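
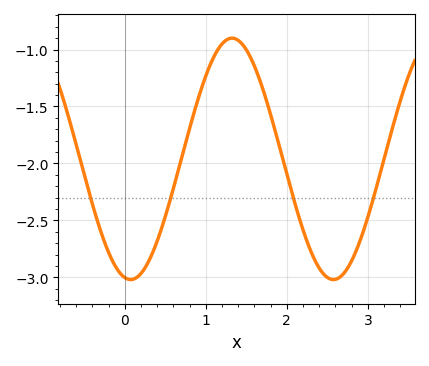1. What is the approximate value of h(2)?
-2.1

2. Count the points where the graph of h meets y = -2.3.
4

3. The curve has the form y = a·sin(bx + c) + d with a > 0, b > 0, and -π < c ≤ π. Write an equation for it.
y = 1.06sin(2.51x - 1.75) - 1.96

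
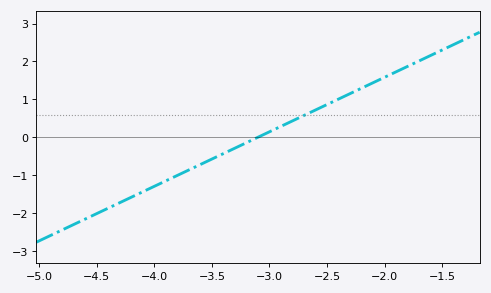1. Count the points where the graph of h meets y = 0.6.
1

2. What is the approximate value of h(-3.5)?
-0.576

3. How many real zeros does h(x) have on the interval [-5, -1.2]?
1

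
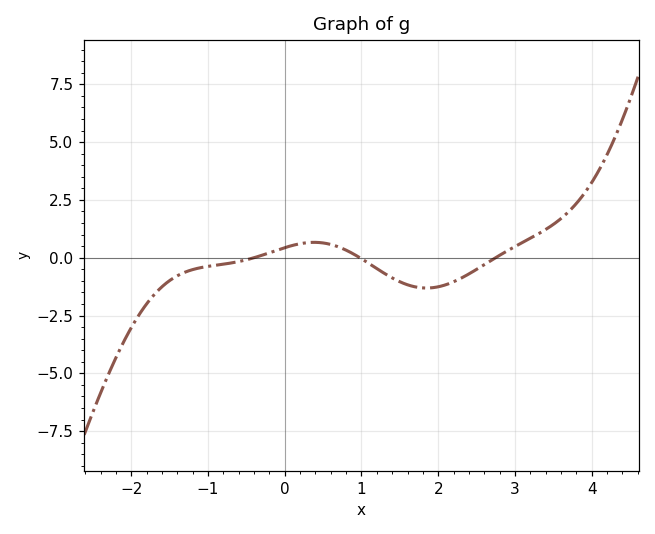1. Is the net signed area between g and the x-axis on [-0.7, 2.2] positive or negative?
negative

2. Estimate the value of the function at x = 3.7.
2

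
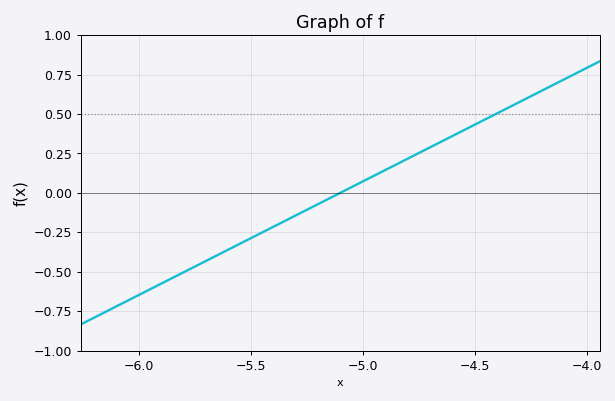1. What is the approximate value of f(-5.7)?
-0.432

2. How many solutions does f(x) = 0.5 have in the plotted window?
1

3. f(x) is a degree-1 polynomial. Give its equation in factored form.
y = 0.72(x + 5.1)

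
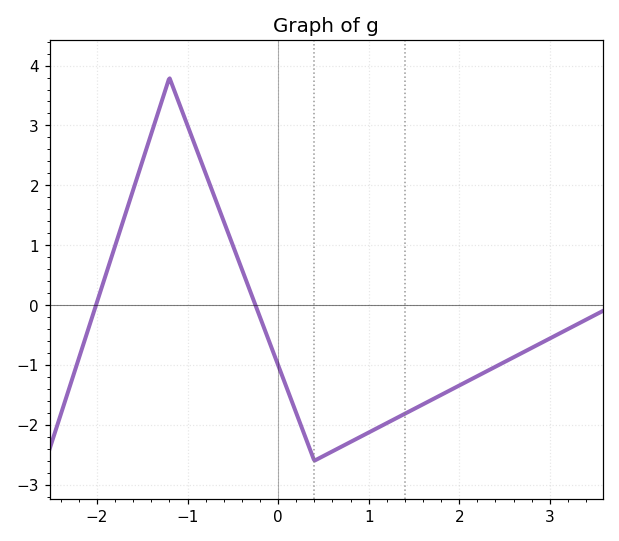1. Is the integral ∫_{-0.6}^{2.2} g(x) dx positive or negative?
negative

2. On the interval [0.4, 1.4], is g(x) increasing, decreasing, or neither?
increasing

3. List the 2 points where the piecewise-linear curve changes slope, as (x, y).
(-1.2, 3.8); (0.4, -2.6)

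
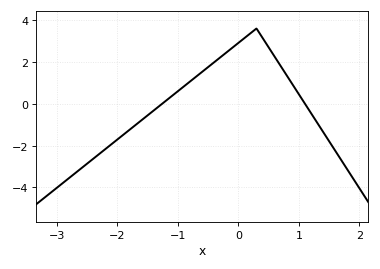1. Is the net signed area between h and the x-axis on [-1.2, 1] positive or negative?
positive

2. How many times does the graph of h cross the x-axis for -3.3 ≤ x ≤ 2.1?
2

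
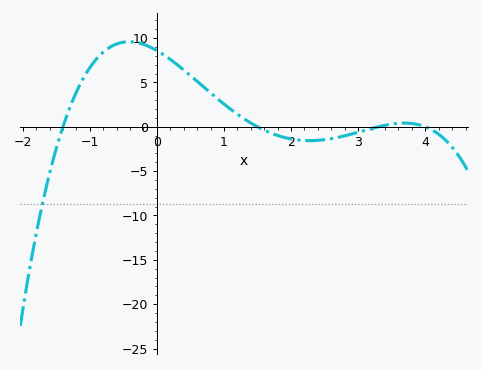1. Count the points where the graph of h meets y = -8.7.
1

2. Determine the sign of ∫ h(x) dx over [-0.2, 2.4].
positive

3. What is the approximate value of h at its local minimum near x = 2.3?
-1.56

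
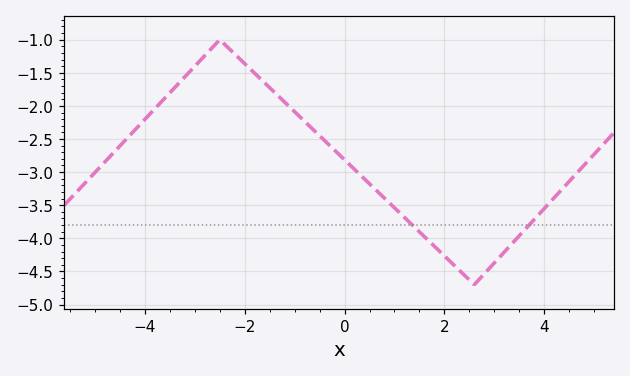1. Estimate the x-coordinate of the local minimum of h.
2.6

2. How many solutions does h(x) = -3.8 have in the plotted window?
2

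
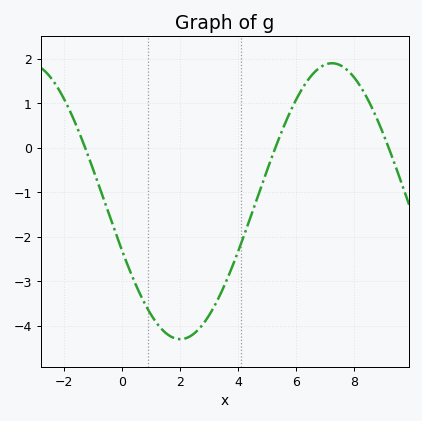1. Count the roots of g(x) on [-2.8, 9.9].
3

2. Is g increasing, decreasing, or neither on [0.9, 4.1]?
neither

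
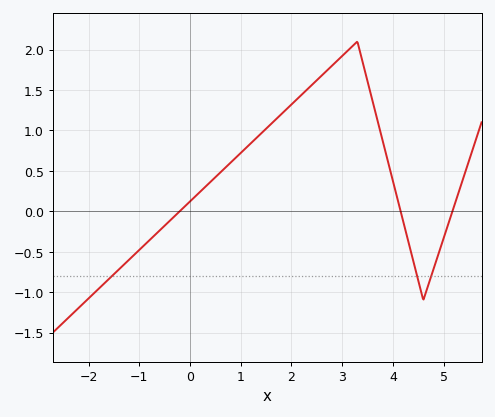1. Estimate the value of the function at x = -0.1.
0.063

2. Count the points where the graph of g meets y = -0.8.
3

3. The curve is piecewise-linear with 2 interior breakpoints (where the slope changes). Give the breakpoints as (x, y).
(3.3, 2.1); (4.6, -1.1)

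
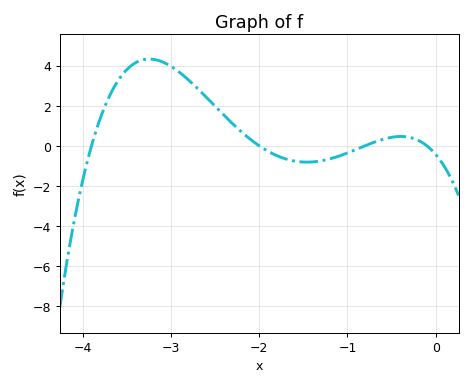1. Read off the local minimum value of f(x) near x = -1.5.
-0.816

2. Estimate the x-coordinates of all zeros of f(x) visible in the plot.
-3.9, -2, -0.8, -0.1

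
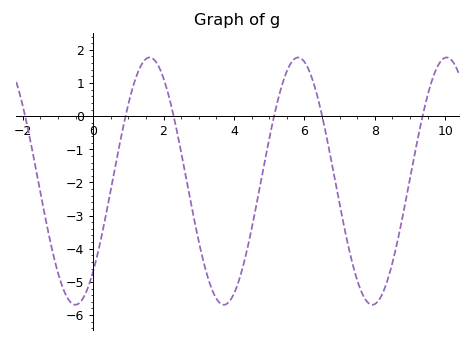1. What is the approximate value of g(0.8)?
-0.601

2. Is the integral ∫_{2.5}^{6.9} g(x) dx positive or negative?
negative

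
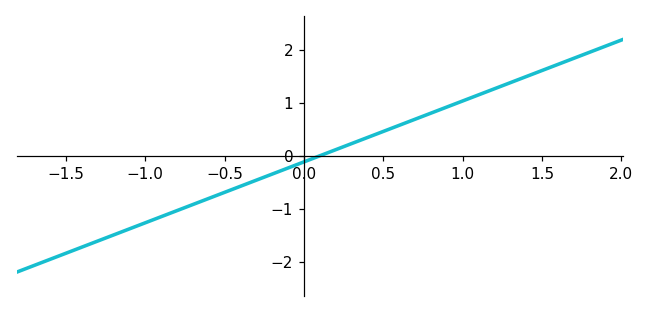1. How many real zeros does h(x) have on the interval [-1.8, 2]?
1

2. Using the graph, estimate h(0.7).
0.69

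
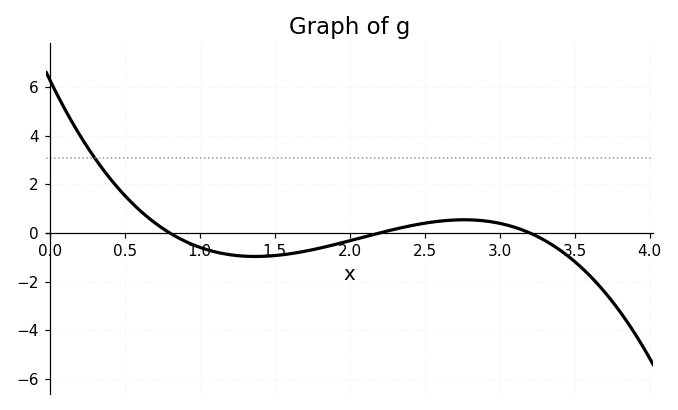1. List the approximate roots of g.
0.8, 2.2, 3.2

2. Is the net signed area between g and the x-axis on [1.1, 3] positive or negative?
negative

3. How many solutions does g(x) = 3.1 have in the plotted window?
1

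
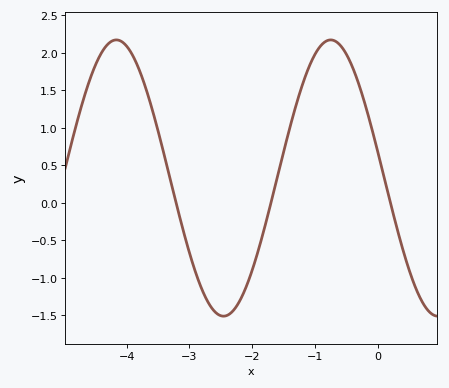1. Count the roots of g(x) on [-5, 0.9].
3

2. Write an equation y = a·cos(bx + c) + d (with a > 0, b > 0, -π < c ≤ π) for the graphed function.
y = 1.84cos(1.84x + 1.38) + 0.33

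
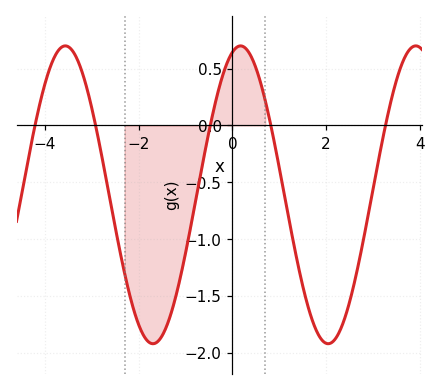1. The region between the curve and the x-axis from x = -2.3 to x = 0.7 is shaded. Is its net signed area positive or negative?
negative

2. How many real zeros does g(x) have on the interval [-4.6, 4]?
5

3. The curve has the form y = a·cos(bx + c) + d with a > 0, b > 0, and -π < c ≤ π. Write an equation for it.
y = 1.31cos(1.68x - 0.292) - 0.61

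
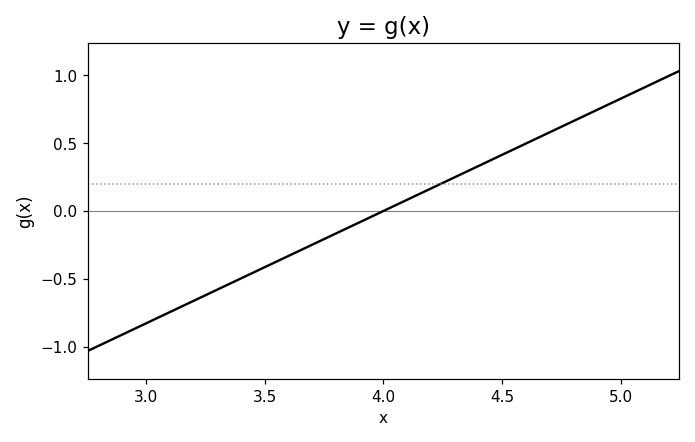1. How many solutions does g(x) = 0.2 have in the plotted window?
1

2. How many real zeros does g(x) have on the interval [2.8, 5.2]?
1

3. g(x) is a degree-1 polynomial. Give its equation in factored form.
y = 0.83(x - 4)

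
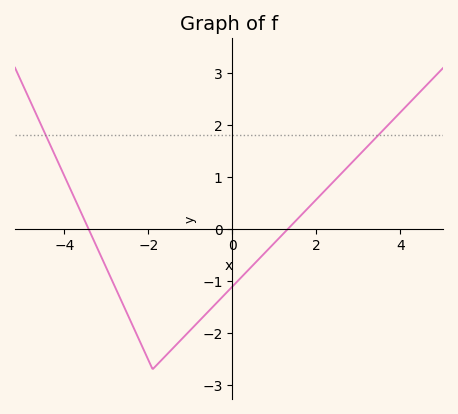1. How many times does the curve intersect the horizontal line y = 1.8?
2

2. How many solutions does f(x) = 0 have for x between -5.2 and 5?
2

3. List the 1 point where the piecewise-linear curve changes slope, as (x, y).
(-1.9, -2.7)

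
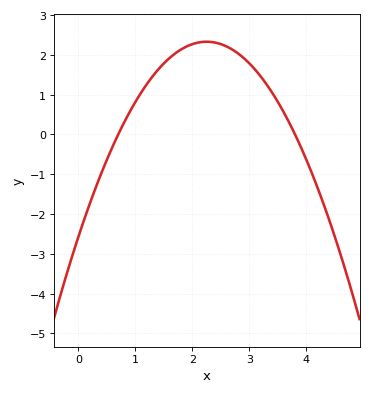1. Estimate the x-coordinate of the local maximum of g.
2.25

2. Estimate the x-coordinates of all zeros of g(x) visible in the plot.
0.7, 3.8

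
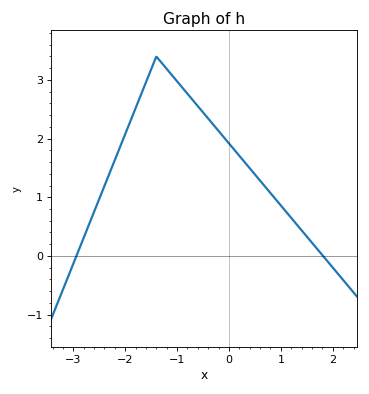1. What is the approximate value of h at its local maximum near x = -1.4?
3.4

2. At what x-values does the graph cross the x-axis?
-2.9, 1.8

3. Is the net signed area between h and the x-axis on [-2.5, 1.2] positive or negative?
positive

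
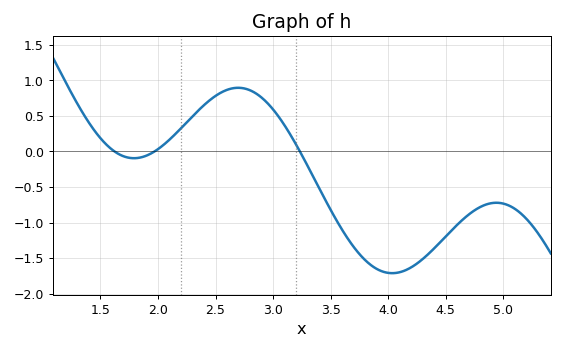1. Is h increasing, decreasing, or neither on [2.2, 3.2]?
neither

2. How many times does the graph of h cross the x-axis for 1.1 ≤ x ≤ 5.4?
3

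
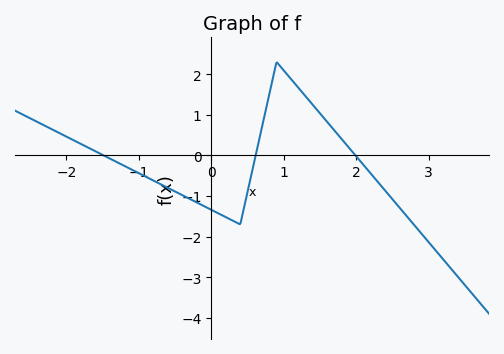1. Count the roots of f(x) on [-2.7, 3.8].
3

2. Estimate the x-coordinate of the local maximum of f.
0.9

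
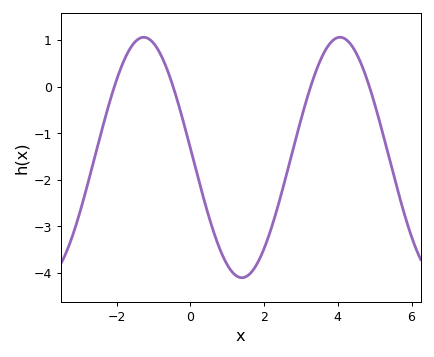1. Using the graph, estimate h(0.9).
-3.67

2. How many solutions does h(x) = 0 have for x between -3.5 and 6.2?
4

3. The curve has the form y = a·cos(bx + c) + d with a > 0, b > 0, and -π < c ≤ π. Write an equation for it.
y = 2.58cos(1.18x + 1.49) - 1.52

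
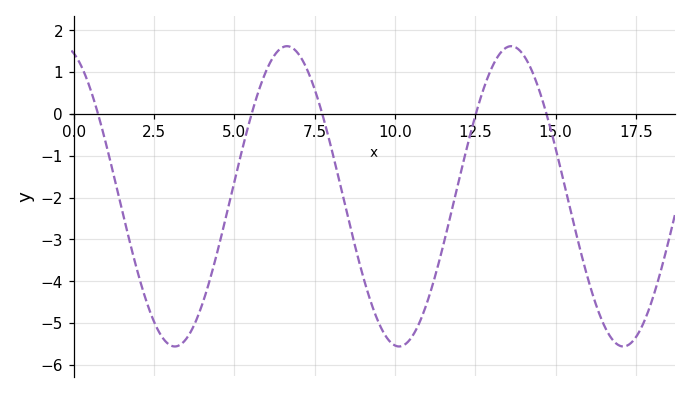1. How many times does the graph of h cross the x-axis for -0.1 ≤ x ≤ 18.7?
5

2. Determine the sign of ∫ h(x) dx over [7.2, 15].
negative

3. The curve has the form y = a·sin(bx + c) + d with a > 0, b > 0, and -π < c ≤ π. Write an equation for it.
y = 3.59sin(0.9x + 1.9) - 1.97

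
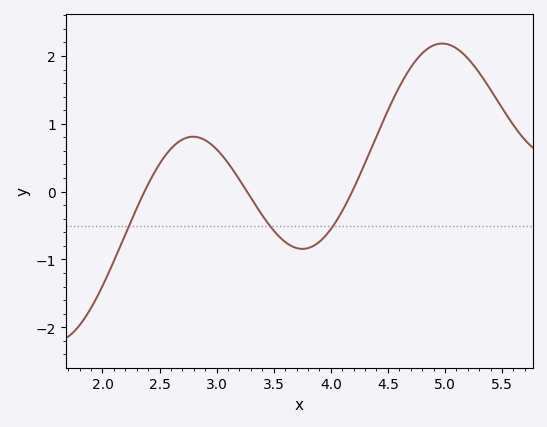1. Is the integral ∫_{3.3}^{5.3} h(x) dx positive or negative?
positive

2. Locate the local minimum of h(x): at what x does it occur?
3.75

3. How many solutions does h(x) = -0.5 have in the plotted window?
3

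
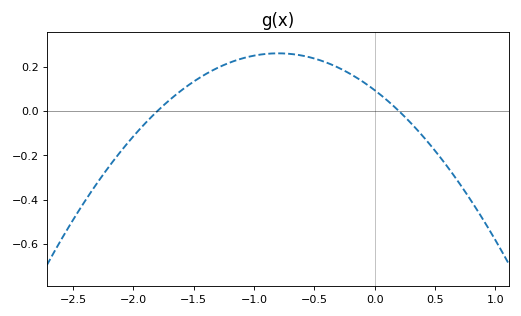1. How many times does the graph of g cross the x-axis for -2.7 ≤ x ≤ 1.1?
2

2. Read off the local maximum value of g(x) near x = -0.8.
0.26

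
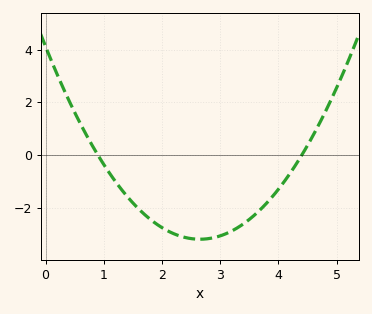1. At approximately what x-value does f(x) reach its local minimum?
2.65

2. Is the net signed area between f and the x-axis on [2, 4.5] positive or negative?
negative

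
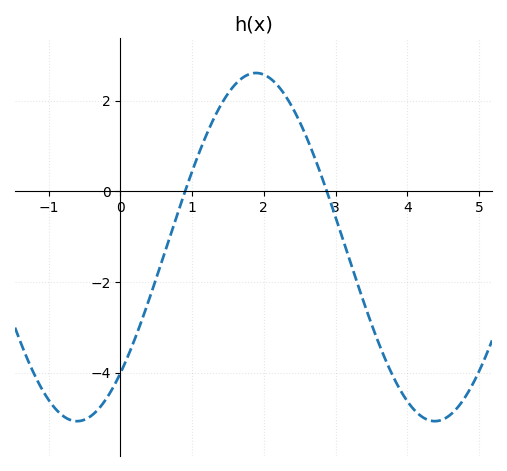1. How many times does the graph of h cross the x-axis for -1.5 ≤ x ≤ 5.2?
2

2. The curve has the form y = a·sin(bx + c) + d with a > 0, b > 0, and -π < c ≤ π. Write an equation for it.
y = 3.84sin(1.26x - 0.812) - 1.23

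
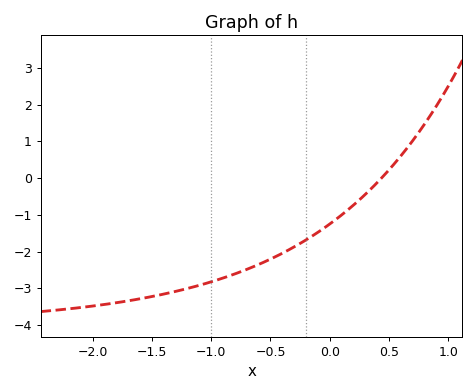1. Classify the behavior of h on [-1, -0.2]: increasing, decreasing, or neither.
increasing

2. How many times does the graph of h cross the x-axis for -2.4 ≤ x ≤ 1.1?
1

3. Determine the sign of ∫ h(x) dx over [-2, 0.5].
negative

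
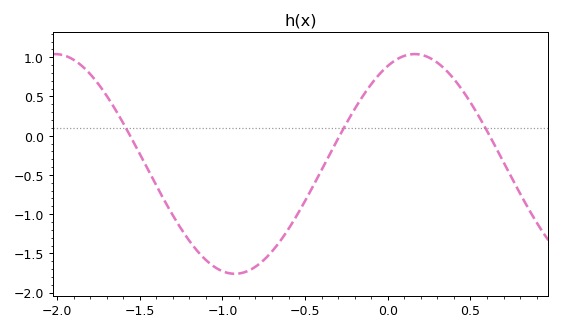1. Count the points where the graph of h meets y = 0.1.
3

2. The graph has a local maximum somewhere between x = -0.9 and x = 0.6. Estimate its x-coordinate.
0.162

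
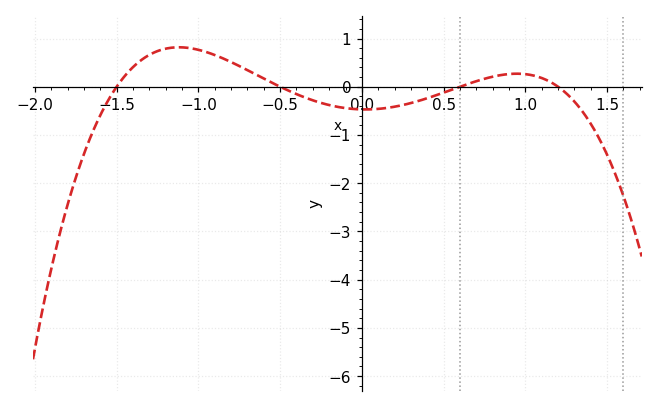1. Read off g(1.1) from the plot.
0.181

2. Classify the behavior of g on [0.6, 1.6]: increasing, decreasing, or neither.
neither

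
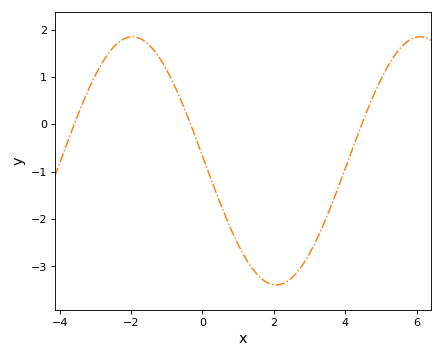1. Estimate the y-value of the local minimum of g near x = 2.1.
-3.4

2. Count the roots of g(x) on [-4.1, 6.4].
3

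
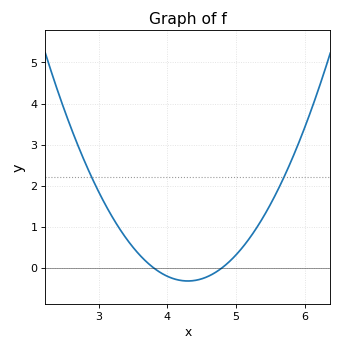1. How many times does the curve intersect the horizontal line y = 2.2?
2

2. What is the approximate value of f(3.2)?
1.2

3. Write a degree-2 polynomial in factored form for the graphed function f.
y = 1.29(x - 3.8)(x - 4.8)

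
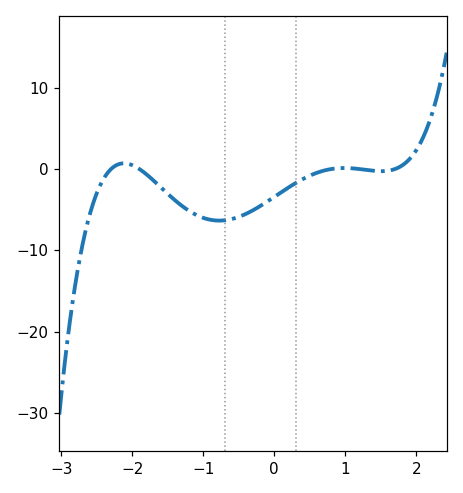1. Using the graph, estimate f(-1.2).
-5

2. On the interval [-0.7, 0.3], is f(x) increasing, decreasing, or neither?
increasing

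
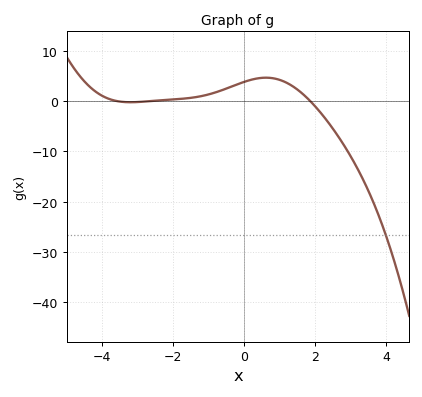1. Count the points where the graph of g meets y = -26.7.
1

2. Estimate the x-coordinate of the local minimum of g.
-3.2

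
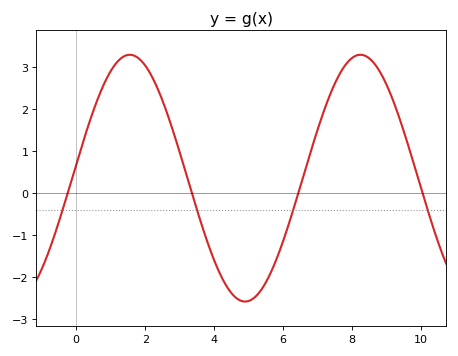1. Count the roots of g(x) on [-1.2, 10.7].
4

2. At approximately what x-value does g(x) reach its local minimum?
4.8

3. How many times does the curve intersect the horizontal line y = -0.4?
4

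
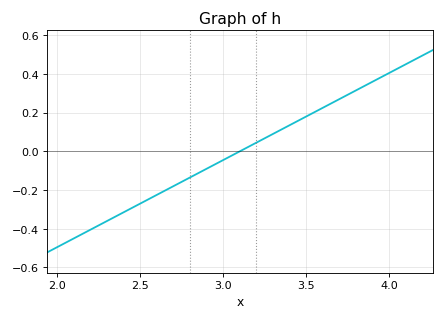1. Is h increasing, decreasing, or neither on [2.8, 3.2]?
increasing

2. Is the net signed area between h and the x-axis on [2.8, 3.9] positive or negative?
positive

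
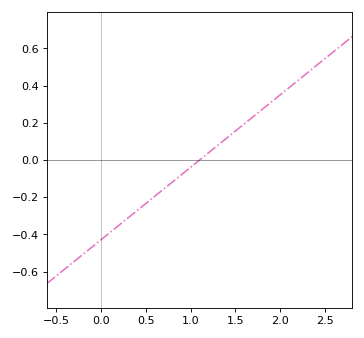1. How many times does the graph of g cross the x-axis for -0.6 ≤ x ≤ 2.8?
1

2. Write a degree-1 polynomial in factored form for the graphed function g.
y = 0.39(x - 1.1)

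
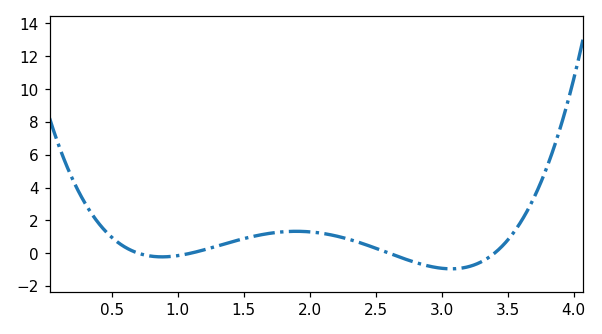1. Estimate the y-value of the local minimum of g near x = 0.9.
-0.2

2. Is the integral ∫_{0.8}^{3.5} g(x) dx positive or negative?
positive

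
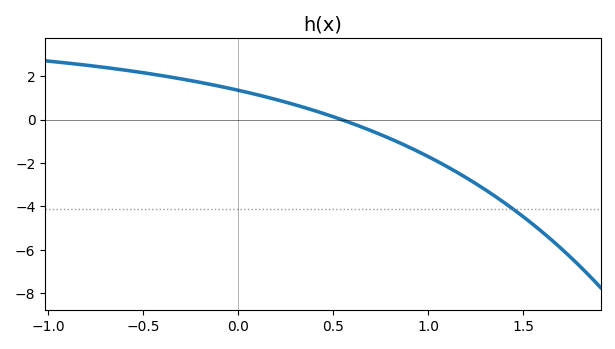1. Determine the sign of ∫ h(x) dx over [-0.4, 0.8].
positive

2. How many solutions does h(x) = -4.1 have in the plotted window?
1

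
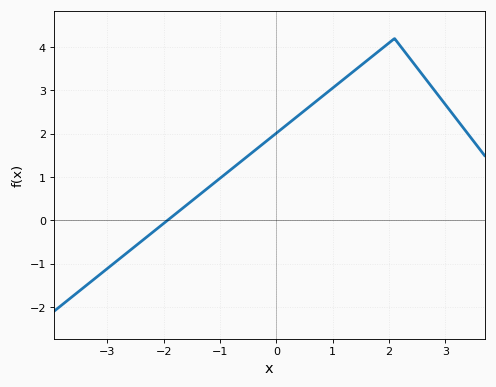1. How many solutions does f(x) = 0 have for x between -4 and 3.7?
1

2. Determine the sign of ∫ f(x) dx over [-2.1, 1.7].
positive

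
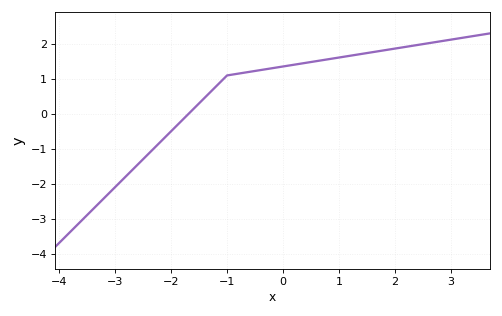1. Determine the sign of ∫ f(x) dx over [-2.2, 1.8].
positive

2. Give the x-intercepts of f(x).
-1.6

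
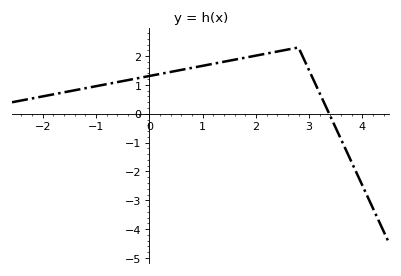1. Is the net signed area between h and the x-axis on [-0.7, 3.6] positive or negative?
positive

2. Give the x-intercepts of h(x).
3.38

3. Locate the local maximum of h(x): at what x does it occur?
2.8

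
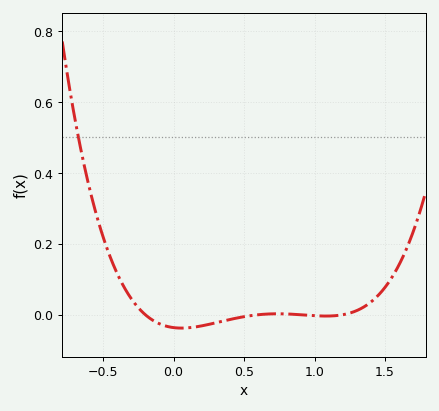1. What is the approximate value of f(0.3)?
-0.02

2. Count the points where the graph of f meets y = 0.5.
1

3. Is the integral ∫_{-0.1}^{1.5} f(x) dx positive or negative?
negative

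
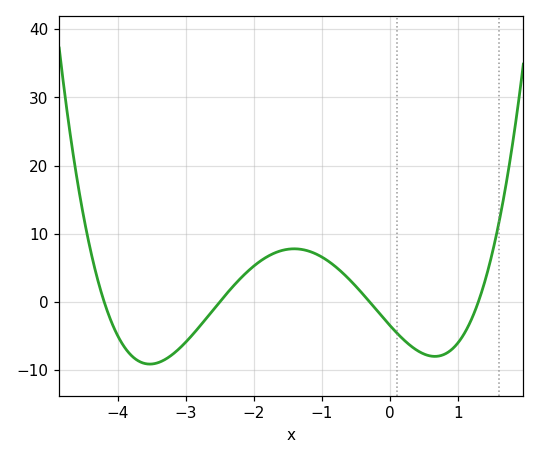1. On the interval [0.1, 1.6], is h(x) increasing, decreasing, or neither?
neither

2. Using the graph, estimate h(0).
-3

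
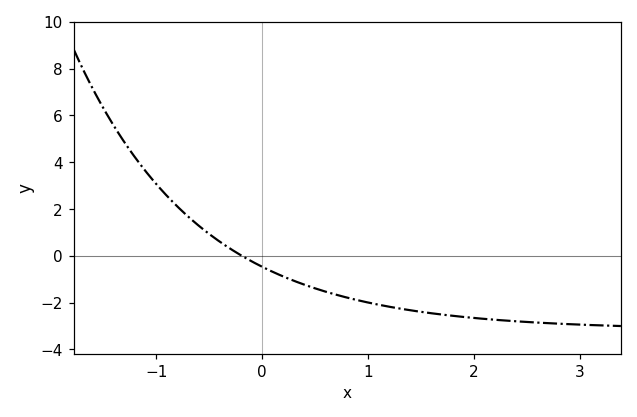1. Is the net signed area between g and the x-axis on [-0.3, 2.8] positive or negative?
negative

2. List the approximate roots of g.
-0.192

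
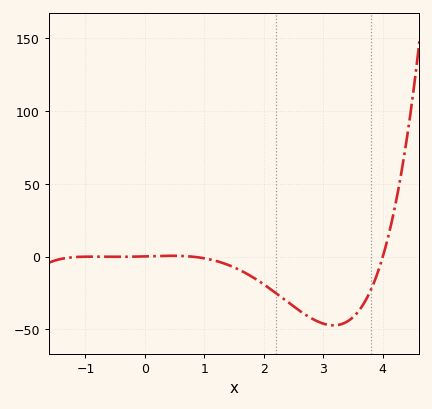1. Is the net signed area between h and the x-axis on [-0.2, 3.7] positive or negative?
negative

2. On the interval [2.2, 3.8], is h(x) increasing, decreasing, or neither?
neither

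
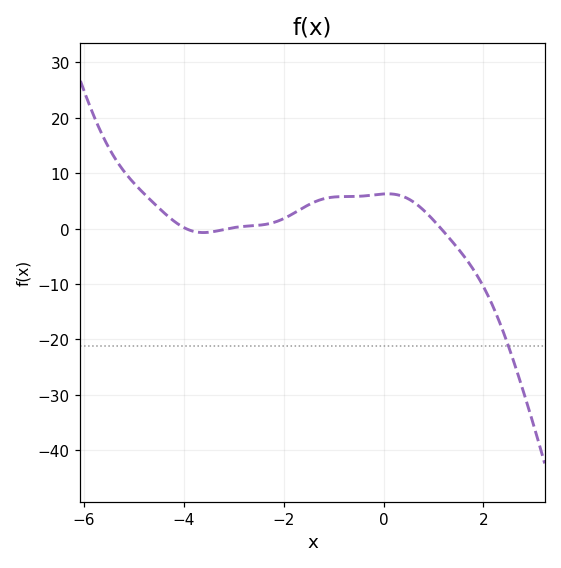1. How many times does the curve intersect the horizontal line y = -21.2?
1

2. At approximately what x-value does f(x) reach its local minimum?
-3.61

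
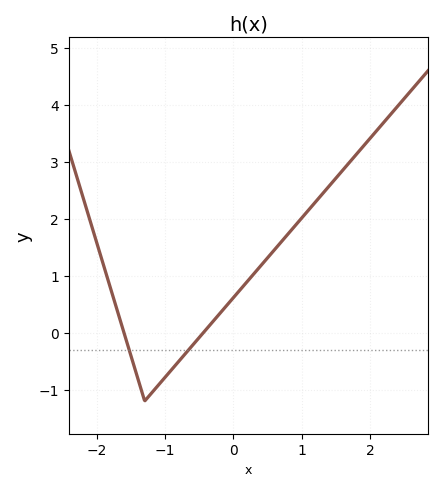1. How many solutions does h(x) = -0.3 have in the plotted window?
2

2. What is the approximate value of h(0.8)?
1.7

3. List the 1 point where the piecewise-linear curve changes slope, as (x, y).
(-1.3, -1.2)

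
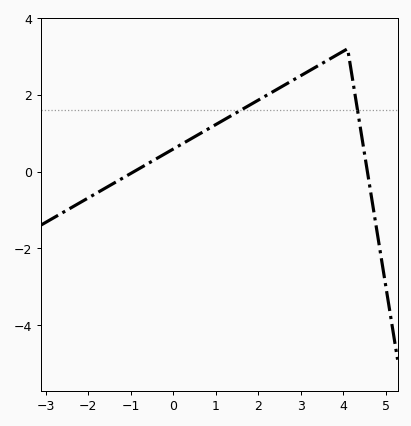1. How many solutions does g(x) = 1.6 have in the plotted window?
2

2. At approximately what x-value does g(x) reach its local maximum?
4.1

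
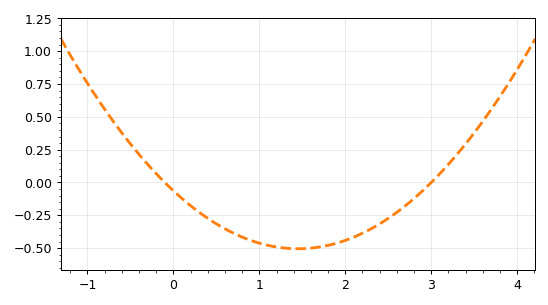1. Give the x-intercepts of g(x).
-0.1, 3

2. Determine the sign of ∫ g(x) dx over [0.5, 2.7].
negative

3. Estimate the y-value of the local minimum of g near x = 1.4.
-0.5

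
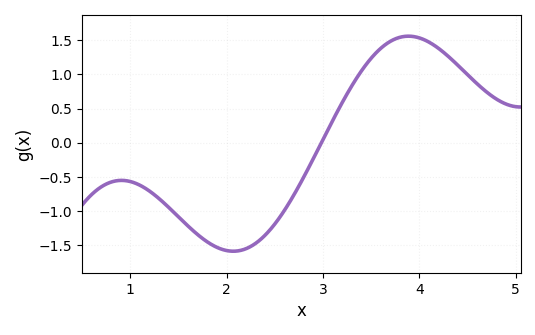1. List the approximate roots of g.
2.98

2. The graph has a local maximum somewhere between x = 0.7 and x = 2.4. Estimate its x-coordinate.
0.908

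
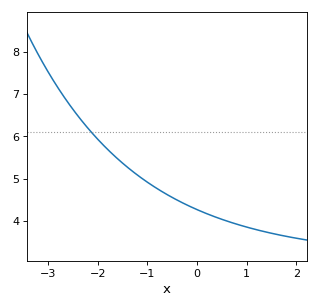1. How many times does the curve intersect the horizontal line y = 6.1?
1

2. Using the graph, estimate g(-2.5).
6.64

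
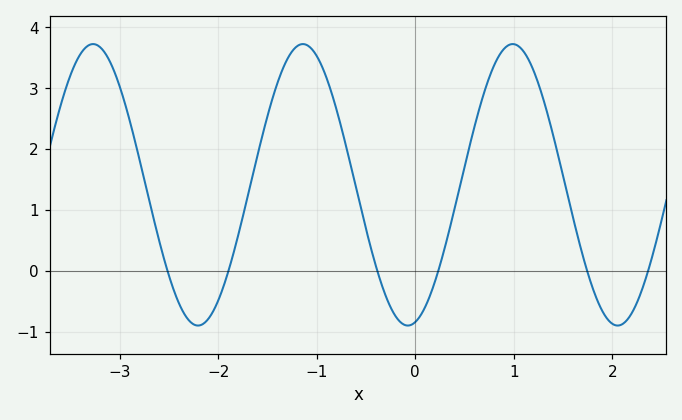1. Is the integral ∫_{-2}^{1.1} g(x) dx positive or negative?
positive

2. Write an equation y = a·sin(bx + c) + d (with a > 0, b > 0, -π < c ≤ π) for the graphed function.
y = 2.31sin(3x - 1.4) + 1.41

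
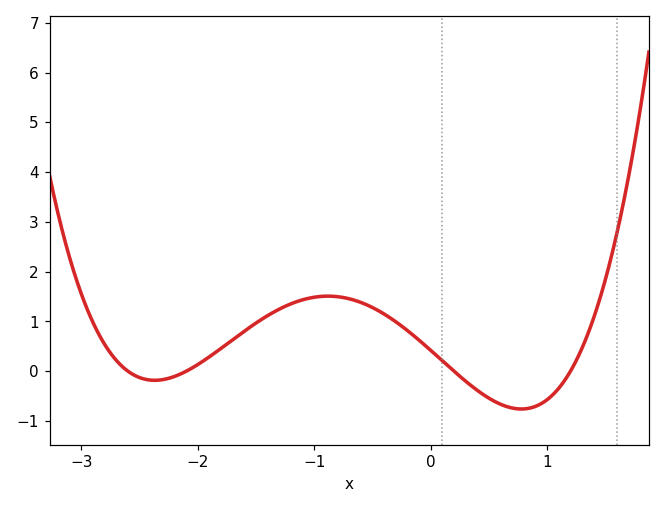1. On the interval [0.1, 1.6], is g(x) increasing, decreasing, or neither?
neither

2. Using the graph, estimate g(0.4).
-0.384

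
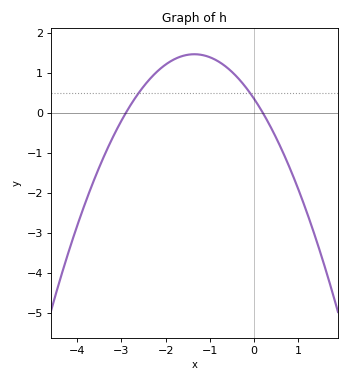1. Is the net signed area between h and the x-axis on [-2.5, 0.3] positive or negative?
positive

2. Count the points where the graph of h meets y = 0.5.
2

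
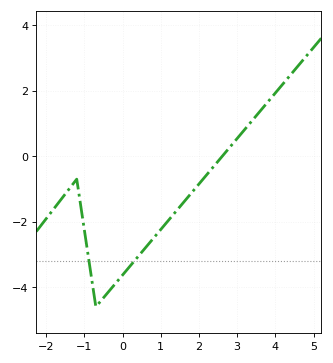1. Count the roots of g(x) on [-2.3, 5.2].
1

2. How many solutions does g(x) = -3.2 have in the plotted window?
2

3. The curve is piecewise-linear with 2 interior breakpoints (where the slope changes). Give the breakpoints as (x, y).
(-1.2, -0.7); (-0.7, -4.6)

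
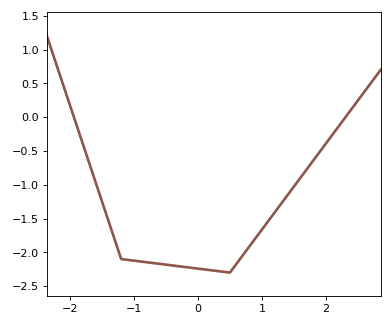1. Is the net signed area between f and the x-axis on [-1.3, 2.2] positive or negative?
negative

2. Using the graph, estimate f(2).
-0.4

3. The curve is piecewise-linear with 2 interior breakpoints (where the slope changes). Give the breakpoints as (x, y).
(-1.2, -2.1); (0.5, -2.3)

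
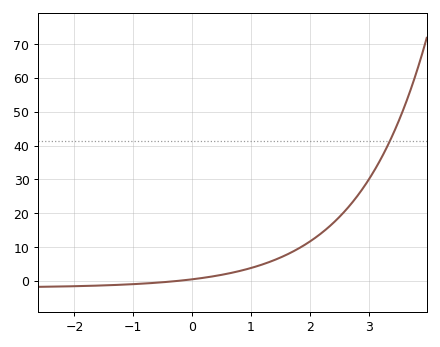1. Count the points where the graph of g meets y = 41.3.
1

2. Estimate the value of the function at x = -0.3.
-0.093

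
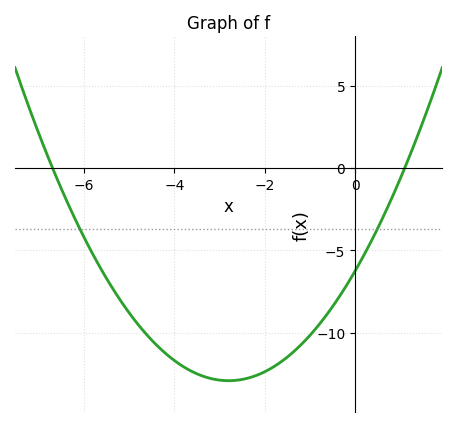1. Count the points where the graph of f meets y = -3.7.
2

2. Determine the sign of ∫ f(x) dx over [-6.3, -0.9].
negative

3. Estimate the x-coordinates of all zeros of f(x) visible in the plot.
-6.8, 1.2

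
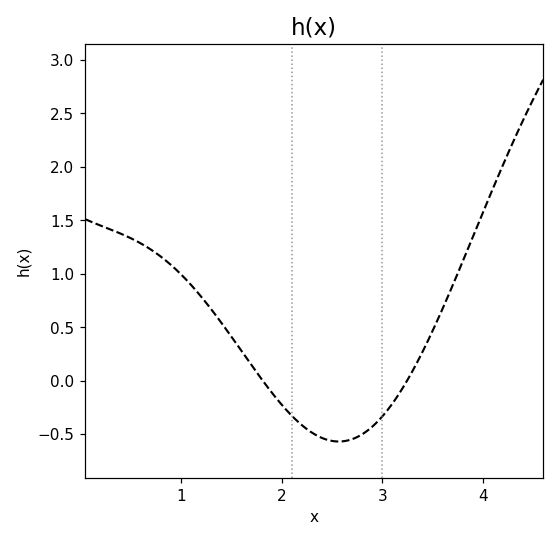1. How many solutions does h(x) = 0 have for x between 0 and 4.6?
2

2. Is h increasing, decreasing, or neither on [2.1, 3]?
neither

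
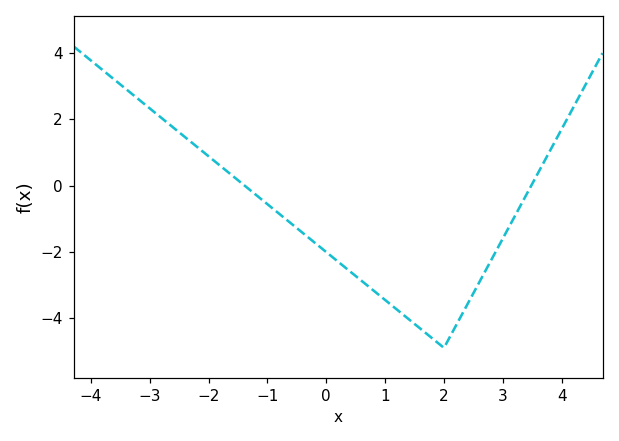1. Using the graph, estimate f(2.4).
-3.6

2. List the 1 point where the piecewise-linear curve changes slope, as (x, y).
(2, -4.9)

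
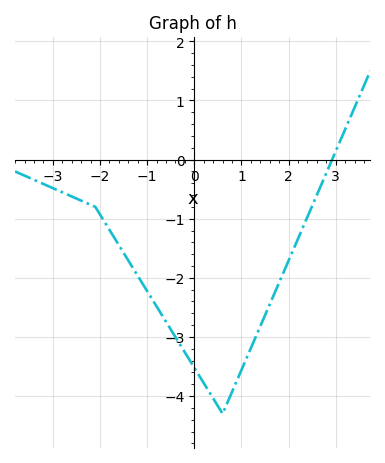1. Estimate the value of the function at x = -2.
-0.93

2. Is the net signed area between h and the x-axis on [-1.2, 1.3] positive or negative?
negative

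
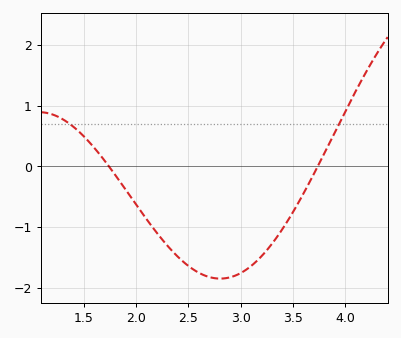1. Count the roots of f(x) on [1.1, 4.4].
2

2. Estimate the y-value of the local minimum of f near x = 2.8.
-1.85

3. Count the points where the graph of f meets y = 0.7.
2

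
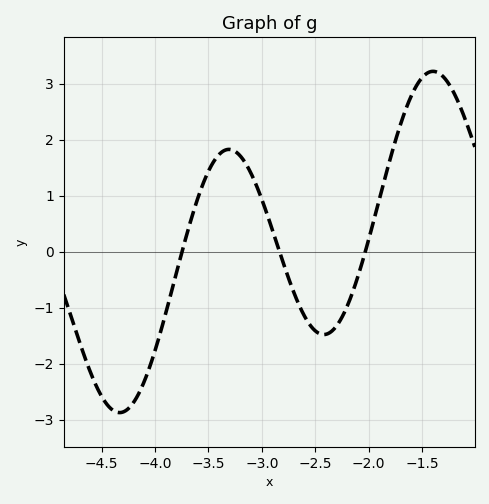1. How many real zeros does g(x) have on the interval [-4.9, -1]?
3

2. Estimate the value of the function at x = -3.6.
1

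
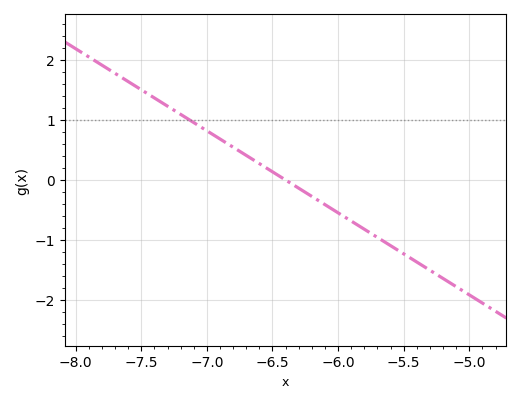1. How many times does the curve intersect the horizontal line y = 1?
1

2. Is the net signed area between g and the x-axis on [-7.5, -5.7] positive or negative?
positive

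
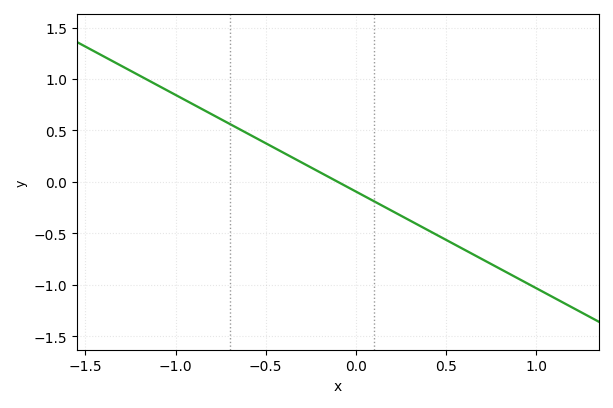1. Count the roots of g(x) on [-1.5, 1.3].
1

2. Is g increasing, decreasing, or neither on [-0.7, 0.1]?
decreasing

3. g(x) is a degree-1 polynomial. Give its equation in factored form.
y = -0.94(x + 0.1)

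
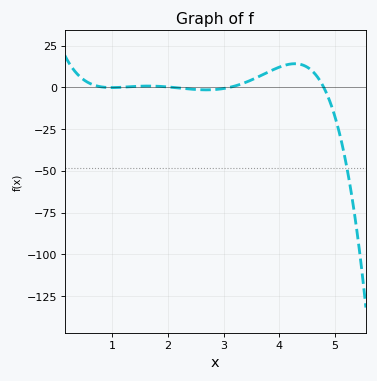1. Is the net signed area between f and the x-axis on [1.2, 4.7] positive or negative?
positive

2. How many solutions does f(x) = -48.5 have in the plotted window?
1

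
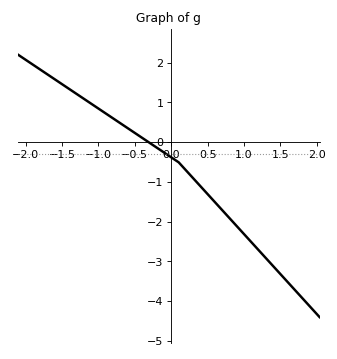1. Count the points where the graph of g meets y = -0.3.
1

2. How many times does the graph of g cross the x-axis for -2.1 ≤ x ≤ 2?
1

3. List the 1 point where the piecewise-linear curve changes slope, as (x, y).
(0.1, -0.5)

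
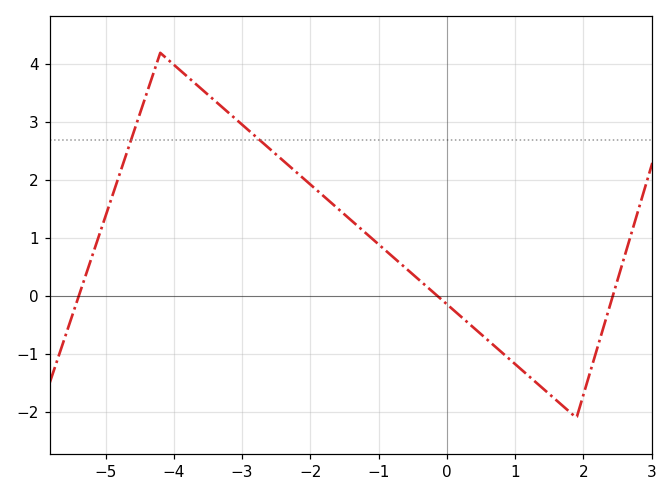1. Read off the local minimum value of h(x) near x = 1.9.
-2.1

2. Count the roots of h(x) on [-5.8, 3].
3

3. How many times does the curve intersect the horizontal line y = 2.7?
2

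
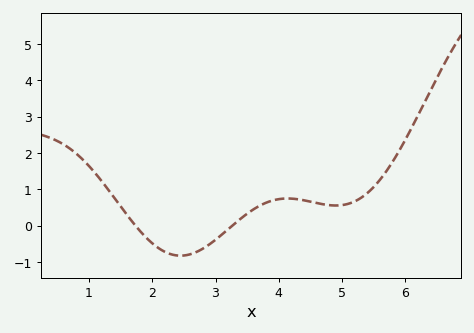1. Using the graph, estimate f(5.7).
1.49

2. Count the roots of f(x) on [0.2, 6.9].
2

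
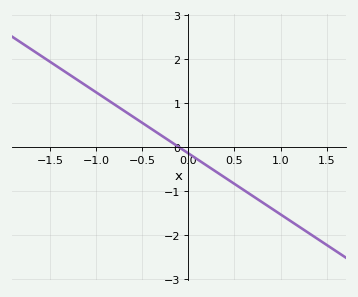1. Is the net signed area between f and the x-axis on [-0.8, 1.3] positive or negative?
negative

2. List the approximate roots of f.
-0.1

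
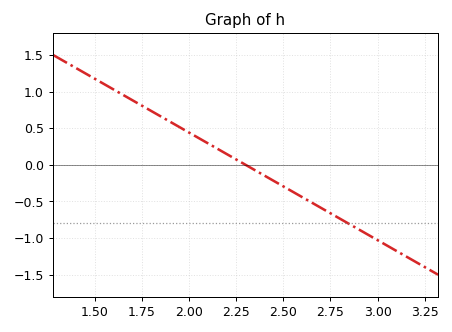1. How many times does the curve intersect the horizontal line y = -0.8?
1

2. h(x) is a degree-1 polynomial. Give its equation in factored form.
y = -1.47(x - 2.3)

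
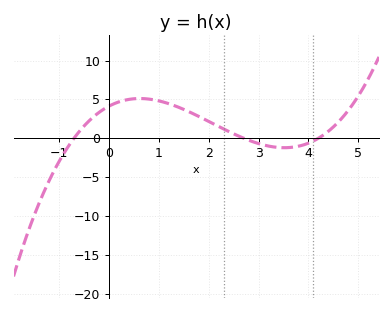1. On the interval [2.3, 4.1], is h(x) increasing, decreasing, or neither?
neither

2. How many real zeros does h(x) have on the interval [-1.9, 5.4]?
3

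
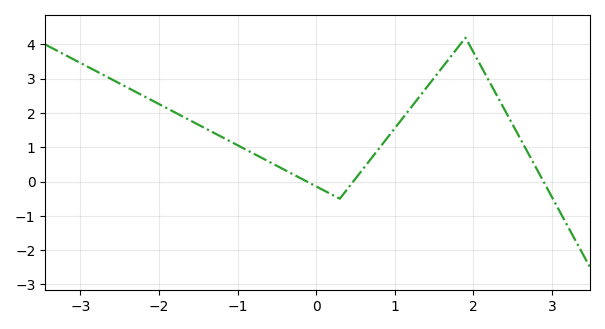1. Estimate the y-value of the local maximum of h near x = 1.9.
4.2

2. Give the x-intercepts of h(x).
-0.116, 0.47, 2.89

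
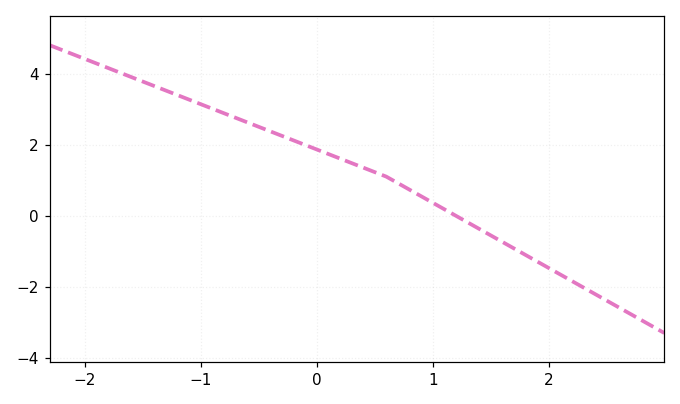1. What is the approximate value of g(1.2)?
-0.003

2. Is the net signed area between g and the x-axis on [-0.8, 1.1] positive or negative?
positive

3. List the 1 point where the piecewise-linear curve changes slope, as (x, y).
(0.6, 1.1)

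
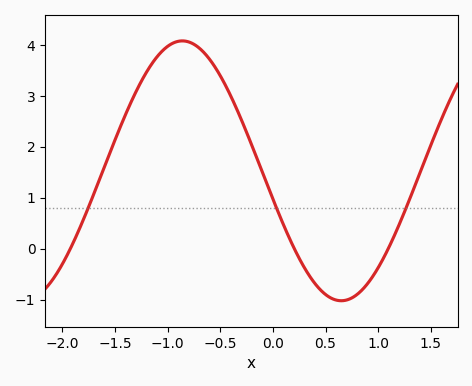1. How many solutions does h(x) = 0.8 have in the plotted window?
3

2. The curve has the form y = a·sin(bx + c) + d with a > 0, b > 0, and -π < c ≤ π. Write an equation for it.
y = 2.55sin(2.08x - 2.92) + 1.53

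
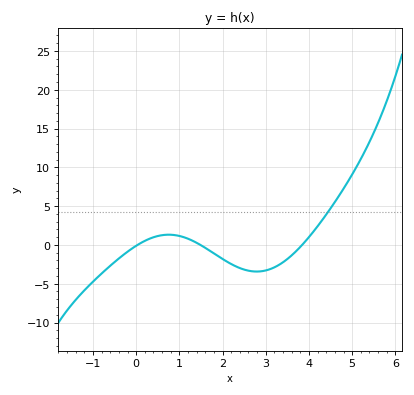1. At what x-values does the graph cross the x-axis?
0.032, 1.49, 3.84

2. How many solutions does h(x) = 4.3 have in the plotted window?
1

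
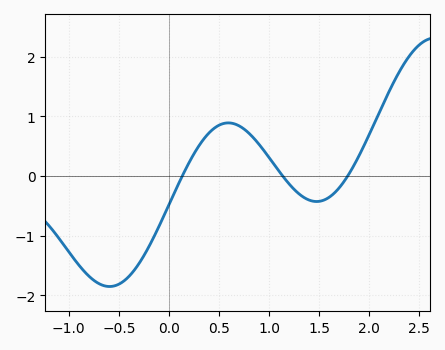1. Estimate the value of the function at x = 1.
0.307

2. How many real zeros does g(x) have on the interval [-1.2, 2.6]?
3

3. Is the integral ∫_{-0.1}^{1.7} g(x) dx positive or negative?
positive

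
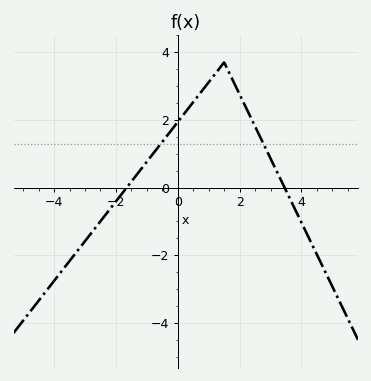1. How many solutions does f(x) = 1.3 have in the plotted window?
2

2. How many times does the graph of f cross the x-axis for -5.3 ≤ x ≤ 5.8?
2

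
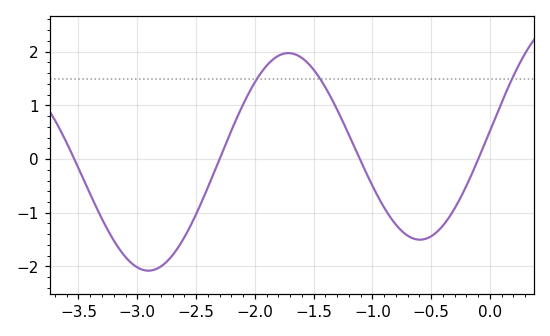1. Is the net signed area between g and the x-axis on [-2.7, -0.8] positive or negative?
positive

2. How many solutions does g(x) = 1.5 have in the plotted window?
3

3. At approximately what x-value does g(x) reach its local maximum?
-1.7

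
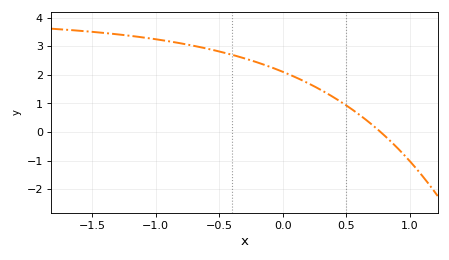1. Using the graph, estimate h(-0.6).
2.9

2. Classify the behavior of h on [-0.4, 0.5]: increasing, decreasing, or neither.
decreasing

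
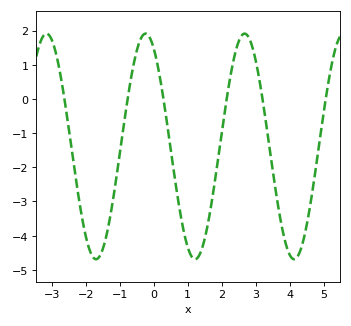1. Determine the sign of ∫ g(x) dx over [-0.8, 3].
negative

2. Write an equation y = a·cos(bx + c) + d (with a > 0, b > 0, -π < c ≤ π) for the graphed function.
y = 3.3cos(2.2x + 0.52) - 1.39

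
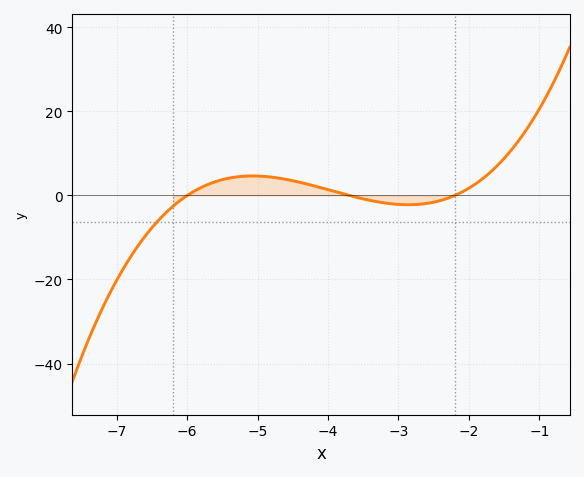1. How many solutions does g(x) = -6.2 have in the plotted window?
1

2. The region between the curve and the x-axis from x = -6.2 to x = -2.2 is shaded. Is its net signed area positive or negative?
positive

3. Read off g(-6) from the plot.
0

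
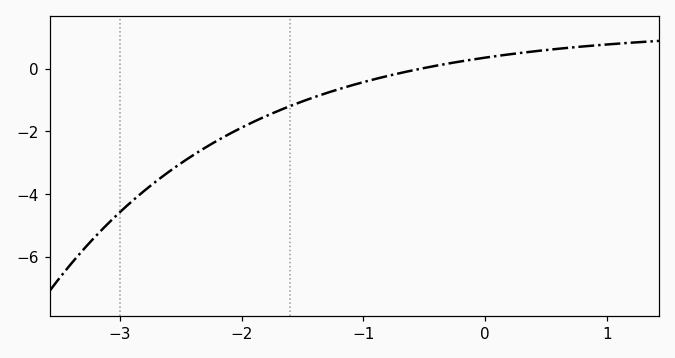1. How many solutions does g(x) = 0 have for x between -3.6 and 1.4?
1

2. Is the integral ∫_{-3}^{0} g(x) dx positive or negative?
negative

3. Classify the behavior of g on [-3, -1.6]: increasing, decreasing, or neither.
increasing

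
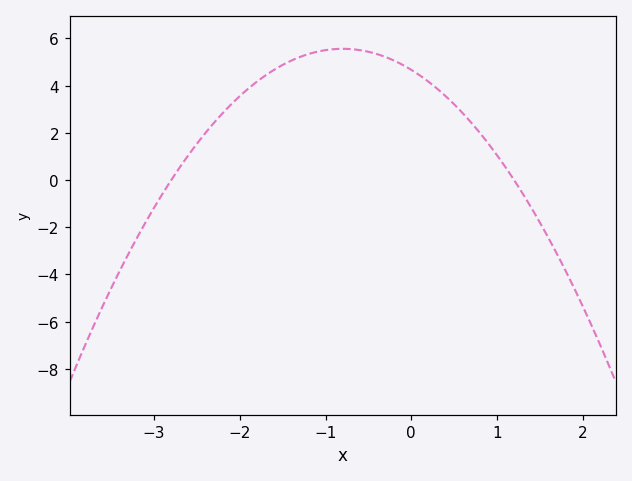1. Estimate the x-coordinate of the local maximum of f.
-0.8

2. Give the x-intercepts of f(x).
-2.8, 1.2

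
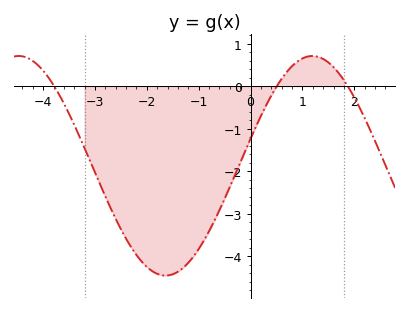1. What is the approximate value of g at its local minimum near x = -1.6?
-4.4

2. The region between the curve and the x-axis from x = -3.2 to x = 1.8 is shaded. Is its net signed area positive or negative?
negative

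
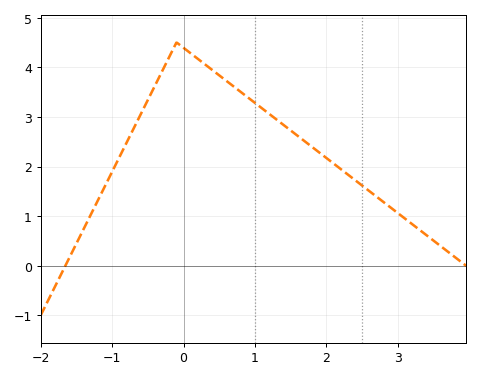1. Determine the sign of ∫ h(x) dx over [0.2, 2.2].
positive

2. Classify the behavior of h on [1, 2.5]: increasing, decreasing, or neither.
decreasing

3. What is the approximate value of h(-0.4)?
3.63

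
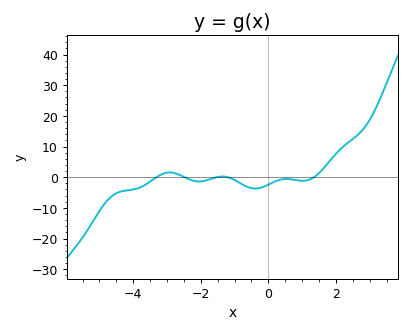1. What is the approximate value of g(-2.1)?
-1.38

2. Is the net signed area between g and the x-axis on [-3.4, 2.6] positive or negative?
positive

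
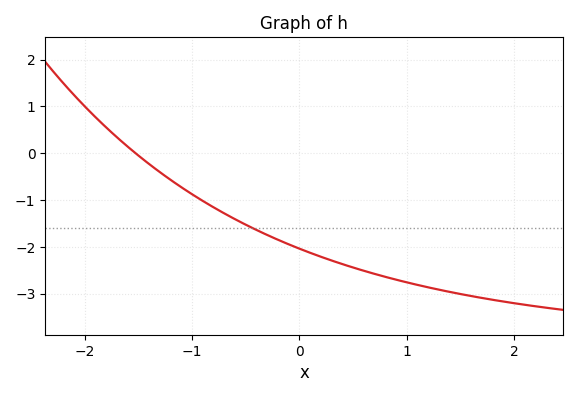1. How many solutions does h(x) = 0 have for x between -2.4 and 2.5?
1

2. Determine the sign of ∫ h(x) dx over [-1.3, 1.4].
negative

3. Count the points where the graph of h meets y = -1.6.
1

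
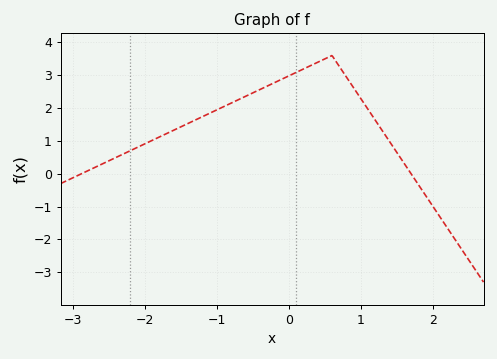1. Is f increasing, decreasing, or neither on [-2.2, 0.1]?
increasing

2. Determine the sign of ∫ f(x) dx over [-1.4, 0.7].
positive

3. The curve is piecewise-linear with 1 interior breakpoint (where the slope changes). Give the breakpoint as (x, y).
(0.6, 3.6)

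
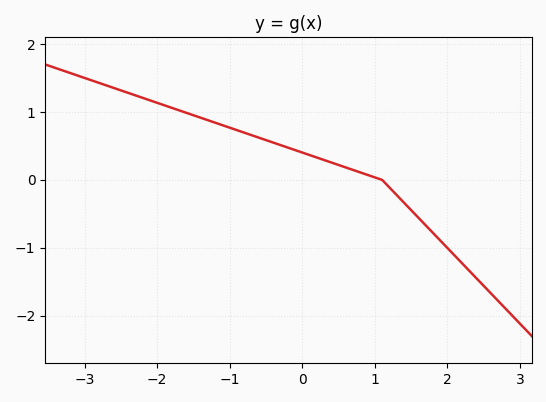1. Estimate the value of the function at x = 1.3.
-0.223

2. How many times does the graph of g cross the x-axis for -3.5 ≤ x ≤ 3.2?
1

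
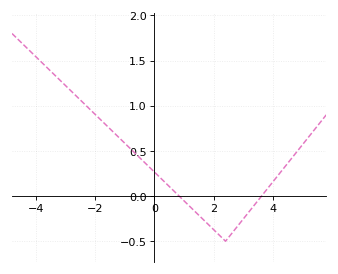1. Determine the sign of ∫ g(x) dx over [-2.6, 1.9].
positive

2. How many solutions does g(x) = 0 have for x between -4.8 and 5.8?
2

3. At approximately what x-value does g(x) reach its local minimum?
2.4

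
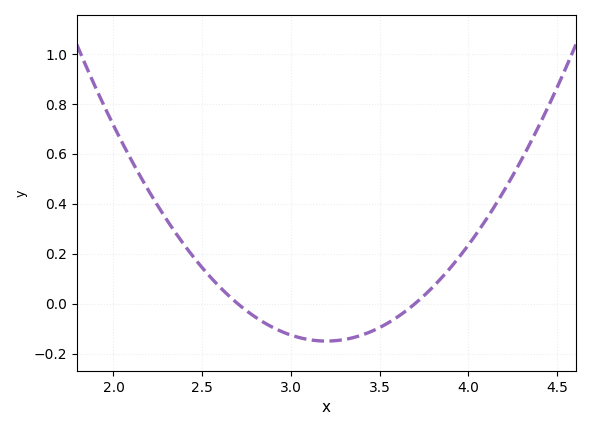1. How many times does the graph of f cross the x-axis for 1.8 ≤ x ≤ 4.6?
2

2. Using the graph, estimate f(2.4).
0.24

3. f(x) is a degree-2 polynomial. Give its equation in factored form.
y = 0.6(x - 2.7)(x - 3.7)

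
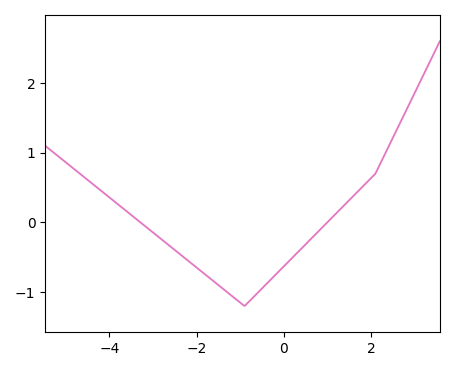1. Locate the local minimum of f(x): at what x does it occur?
-0.901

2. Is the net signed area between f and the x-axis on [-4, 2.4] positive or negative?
negative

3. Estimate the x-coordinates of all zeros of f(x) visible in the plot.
-3.28, 0.995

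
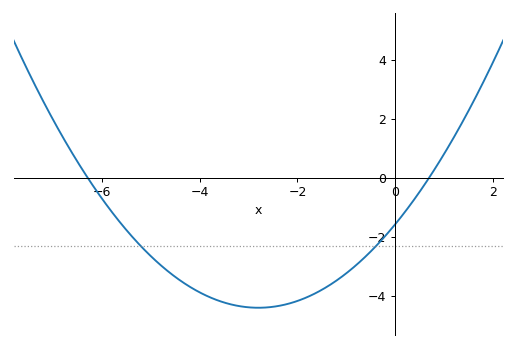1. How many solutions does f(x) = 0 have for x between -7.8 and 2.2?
2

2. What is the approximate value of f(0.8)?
0.256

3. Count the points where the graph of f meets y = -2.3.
2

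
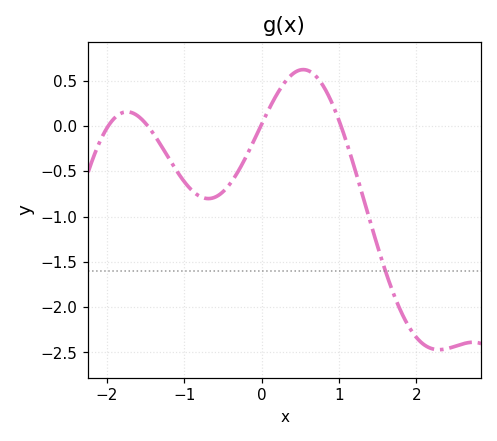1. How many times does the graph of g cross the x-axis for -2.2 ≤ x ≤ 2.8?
4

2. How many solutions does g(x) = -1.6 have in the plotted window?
1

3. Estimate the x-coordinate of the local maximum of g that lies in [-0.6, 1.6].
0.536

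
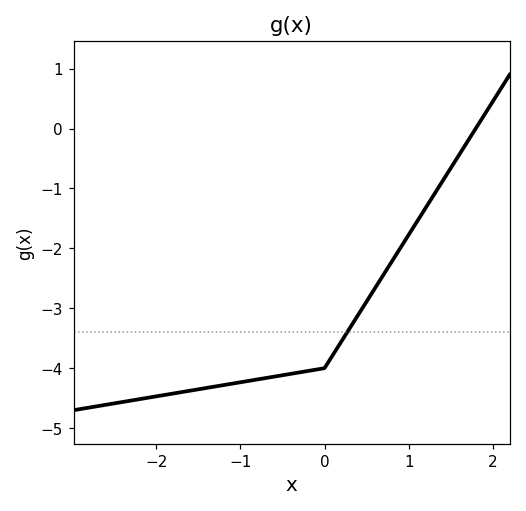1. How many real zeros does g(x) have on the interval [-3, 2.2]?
1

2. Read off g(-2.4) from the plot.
-4.56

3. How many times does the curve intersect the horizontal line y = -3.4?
1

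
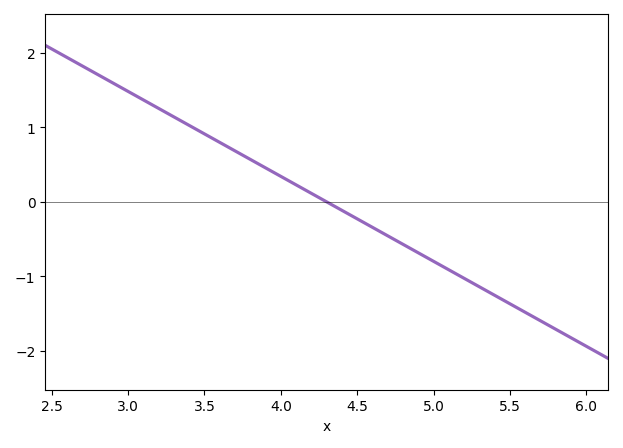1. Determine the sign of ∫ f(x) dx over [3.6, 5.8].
negative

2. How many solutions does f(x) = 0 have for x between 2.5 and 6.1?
1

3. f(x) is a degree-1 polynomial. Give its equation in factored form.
y = -1.14(x - 4.3)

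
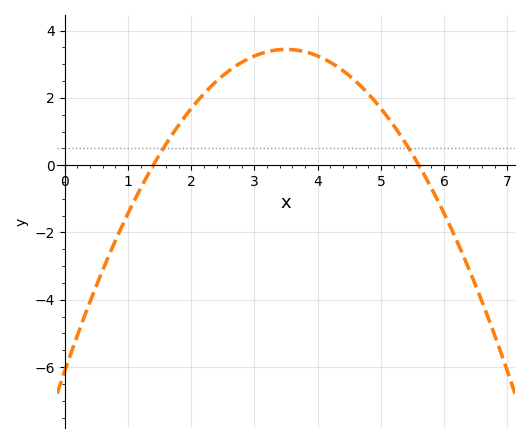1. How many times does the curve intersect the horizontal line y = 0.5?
2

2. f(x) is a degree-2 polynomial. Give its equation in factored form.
y = -0.78(x - 1.4)(x - 5.6)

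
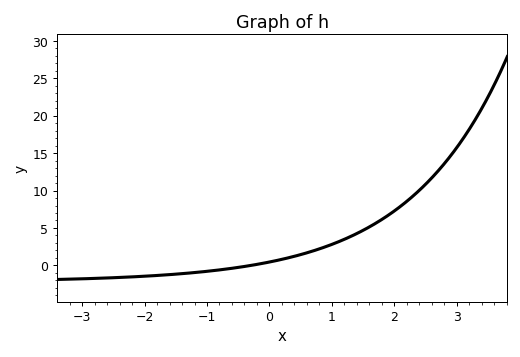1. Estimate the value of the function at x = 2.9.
14.5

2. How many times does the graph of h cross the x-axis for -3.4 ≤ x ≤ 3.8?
1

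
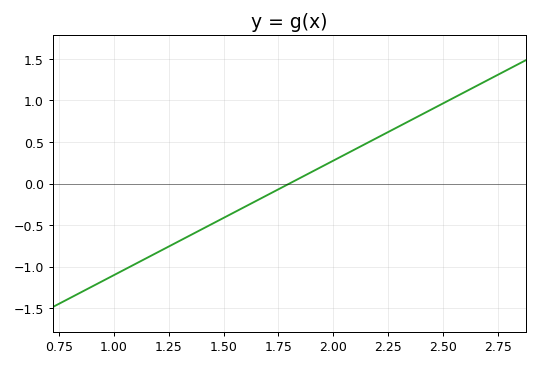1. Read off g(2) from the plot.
0.3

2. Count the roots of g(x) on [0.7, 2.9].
1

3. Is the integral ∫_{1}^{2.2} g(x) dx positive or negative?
negative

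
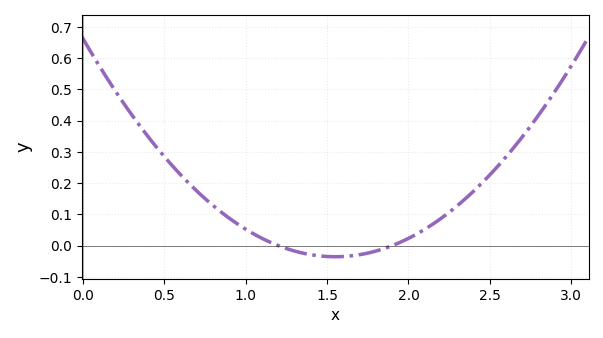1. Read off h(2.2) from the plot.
0.09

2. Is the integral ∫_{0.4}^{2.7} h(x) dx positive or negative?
positive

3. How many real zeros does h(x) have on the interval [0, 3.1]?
2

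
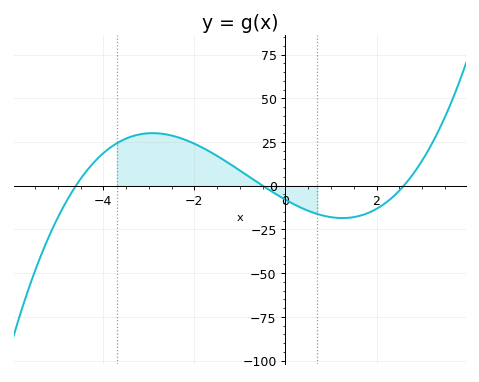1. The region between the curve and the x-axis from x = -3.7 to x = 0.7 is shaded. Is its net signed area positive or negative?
positive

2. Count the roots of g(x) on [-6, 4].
3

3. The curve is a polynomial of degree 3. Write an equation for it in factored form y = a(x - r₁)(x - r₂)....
y = 1.34(x + 4.6)(x + 0.5)(x - 2.6)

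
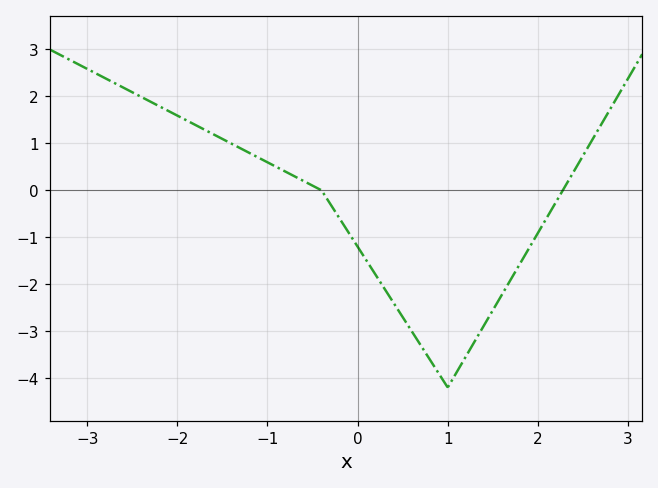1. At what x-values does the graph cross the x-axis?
-0.4, 2.28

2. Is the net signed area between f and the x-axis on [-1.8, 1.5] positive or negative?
negative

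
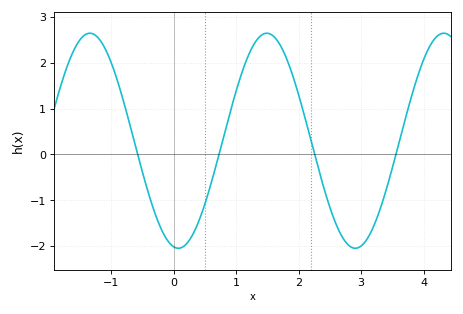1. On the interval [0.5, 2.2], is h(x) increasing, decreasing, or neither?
neither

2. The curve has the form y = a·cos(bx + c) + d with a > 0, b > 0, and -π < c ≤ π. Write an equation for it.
y = 2.35cos(2.2x + 3) + 0.3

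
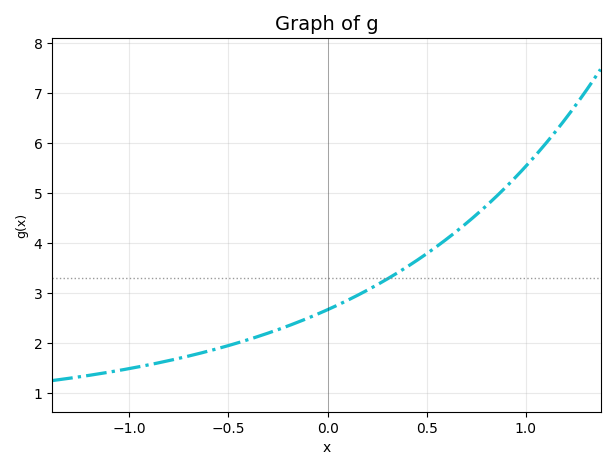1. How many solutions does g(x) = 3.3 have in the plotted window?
1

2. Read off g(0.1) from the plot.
2.86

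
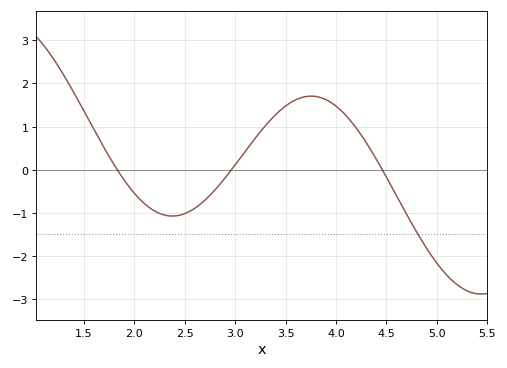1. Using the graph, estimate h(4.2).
0.97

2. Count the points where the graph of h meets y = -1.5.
1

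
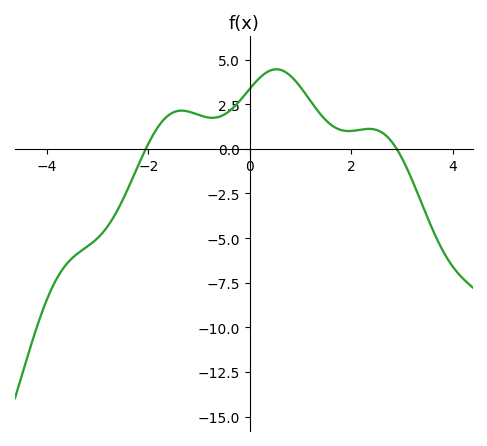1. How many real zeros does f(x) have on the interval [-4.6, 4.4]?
2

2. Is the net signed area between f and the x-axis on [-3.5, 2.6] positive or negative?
positive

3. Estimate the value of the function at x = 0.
3.5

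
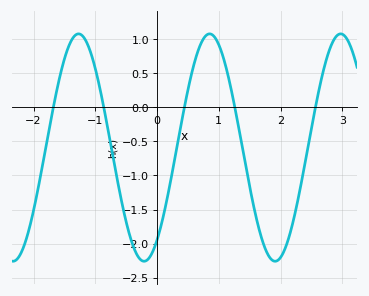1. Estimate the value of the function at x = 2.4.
-0.8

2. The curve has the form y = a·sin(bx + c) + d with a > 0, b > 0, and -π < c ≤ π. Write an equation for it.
y = 1.67sin(3x - 0.95) - 0.59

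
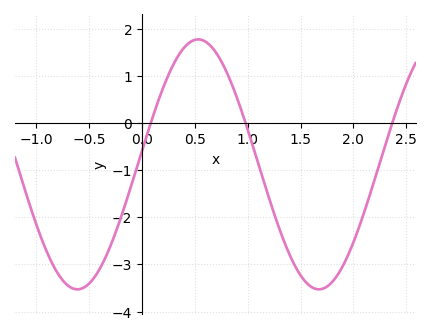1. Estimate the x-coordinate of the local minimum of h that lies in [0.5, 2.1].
1.67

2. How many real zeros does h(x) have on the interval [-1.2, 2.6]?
3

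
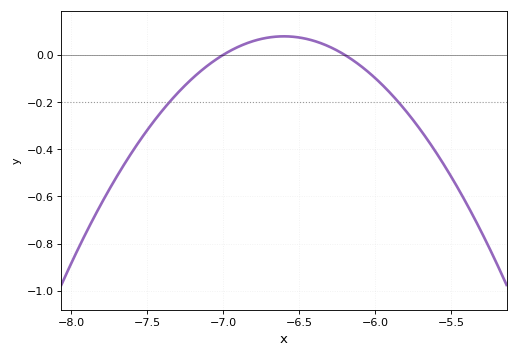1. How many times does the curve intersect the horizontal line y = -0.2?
2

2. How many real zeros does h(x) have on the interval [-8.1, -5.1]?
2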